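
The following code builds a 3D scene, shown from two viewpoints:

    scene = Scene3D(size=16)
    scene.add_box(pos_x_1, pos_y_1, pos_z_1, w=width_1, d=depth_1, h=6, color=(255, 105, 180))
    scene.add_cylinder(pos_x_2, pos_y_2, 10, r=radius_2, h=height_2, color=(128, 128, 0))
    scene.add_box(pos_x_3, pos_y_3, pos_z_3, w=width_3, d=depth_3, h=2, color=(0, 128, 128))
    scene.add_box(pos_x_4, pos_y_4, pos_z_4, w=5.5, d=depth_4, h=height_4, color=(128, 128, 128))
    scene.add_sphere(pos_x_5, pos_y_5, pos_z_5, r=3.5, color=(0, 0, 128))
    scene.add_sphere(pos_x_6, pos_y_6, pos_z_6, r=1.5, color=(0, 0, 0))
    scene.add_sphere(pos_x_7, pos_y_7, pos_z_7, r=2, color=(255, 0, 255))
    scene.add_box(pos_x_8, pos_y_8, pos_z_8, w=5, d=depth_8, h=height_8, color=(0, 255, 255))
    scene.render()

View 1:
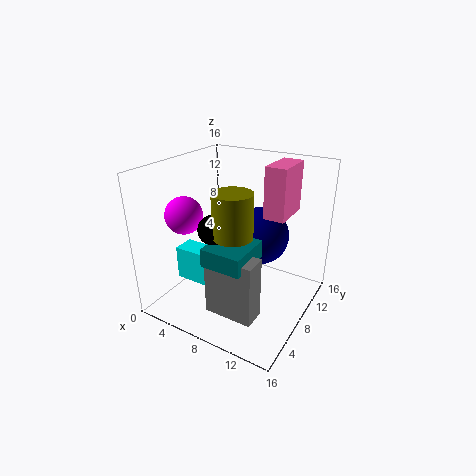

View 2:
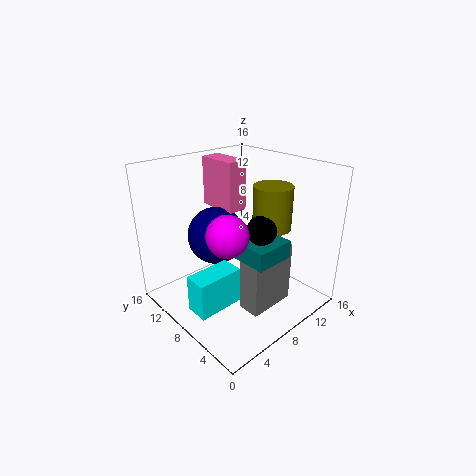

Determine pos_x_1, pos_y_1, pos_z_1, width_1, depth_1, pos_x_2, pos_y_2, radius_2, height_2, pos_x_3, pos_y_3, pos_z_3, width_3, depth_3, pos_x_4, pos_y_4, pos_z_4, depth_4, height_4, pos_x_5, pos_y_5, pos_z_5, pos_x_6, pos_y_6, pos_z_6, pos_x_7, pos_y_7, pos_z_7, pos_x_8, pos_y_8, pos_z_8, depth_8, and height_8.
pos_x_1 = 9.5, pos_y_1 = 11, pos_z_1 = 9.5, width_1 = 2.5, depth_1 = 5, pos_x_2 = 9.5, pos_y_2 = 4.5, radius_2 = 2, height_2 = 4.5, pos_x_3 = 6.5, pos_y_3 = 3, pos_z_3 = 6.5, width_3 = 4.5, depth_3 = 5, pos_x_4 = 6.5, pos_y_4 = 3.5, pos_z_4 = 0.5, depth_4 = 2.5, height_4 = 7, pos_x_5 = 8.5, pos_y_5 = 12.5, pos_z_5 = 6.5, pos_x_6 = 7.5, pos_y_6 = 4, pos_z_6 = 10.5, pos_x_7 = 3.5, pos_y_7 = 4.5, pos_z_7 = 11, pos_x_8 = 1, pos_y_8 = 5.5, pos_z_8 = 2, depth_8 = 2.5, height_8 = 4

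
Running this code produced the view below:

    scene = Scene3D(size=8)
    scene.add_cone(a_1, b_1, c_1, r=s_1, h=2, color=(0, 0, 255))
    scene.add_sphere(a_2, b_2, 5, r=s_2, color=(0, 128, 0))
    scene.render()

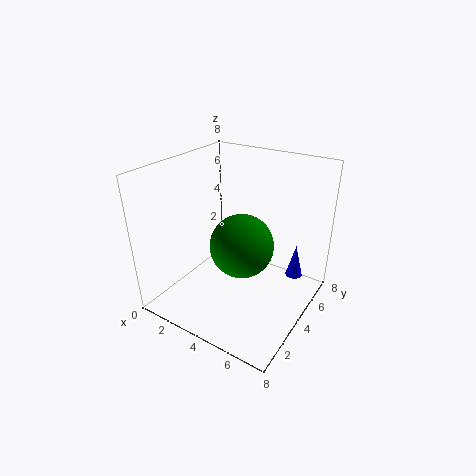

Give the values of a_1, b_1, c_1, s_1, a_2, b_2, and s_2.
a_1 = 6.5; b_1 = 6.5; c_1 = 1; s_1 = 0.5; a_2 = 5.5; b_2 = 2; s_2 = 1.5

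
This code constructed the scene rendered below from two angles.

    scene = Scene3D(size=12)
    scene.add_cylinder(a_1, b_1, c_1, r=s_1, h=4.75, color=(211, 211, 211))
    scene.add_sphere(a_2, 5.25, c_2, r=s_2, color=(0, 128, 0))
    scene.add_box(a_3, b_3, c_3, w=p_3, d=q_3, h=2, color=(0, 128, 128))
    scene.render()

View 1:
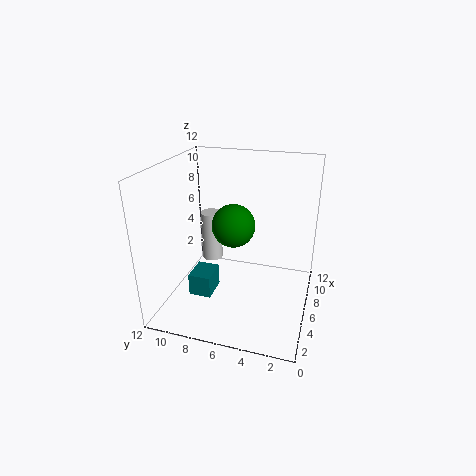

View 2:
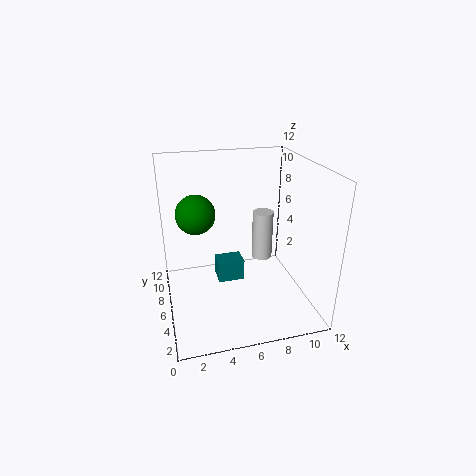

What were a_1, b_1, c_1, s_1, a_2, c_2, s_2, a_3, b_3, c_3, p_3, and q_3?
a_1 = 9.5; b_1 = 9.75; c_1 = 1.75; s_1 = 1; a_2 = 2.5; c_2 = 8.75; s_2 = 1.5; a_3 = 4.75; b_3 = 8.25; c_3 = 0.25; p_3 = 2.5; q_3 = 2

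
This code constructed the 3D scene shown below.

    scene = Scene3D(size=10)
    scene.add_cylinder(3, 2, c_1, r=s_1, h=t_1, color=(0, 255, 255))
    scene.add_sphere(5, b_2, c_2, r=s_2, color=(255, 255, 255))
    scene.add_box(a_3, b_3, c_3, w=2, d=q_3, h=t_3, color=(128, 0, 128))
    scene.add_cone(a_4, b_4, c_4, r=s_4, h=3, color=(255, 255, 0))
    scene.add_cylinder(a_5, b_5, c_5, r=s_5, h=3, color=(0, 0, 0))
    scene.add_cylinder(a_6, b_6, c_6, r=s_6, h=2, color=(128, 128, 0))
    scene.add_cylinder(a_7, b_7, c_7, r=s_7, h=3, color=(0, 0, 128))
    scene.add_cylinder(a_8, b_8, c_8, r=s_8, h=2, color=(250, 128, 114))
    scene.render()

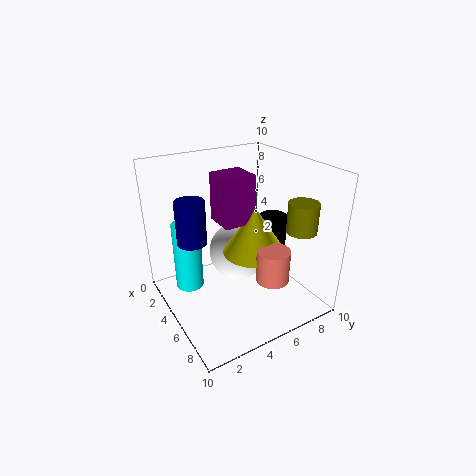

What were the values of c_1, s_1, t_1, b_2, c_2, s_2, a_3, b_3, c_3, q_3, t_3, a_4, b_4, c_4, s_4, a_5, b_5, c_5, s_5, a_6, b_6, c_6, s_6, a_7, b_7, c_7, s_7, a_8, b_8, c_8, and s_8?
c_1 = 1, s_1 = 1, t_1 = 5, b_2 = 5, c_2 = 4, s_2 = 2, a_3 = 5, b_3 = 3, c_3 = 7, q_3 = 2, t_3 = 3, a_4 = 7, b_4 = 5, c_4 = 5, s_4 = 2, a_5 = 5, b_5 = 8, c_5 = 3, s_5 = 1, a_6 = 8, b_6 = 8, c_6 = 6, s_6 = 1, a_7 = 4, b_7 = 2, c_7 = 5, s_7 = 1, a_8 = 9, b_8 = 5, c_8 = 4, s_8 = 1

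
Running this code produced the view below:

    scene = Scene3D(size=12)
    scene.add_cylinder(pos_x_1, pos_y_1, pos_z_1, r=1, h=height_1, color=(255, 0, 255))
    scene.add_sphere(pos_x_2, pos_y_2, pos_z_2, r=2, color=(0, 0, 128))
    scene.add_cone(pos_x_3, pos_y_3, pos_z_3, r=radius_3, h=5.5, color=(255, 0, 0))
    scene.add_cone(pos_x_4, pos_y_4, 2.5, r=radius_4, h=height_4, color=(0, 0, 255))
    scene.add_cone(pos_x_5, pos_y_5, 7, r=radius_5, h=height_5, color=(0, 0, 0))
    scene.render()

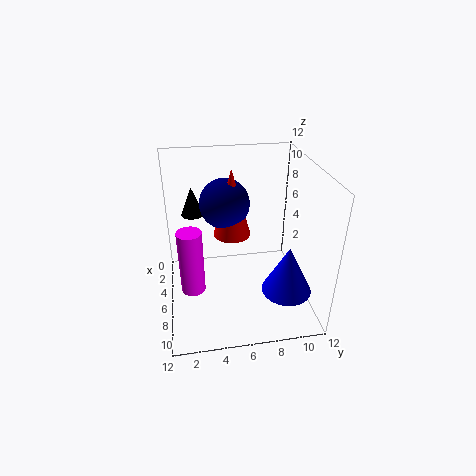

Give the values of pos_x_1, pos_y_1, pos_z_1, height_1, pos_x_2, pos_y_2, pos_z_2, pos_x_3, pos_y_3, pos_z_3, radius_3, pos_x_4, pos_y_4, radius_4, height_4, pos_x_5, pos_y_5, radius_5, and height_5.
pos_x_1 = 7; pos_y_1 = 2; pos_z_1 = 2; height_1 = 5.5; pos_x_2 = 5.5; pos_y_2 = 5; pos_z_2 = 9; pos_x_3 = 6; pos_y_3 = 5.5; pos_z_3 = 6.5; radius_3 = 1.5; pos_x_4 = 9; pos_y_4 = 9.5; radius_4 = 2; height_4 = 4; pos_x_5 = 3; pos_y_5 = 2.5; radius_5 = 1; height_5 = 2.5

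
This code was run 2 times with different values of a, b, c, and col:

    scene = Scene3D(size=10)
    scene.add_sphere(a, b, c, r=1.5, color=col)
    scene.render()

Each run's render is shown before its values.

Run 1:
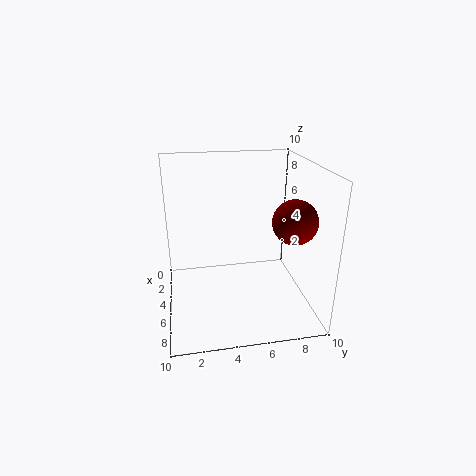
a = 6.5
b = 8.5
c = 6.5
col = 'maroon'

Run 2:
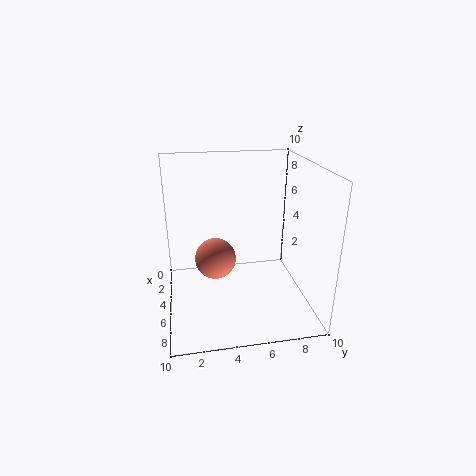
a = 4
b = 3.5
c = 3
col = 'salmon'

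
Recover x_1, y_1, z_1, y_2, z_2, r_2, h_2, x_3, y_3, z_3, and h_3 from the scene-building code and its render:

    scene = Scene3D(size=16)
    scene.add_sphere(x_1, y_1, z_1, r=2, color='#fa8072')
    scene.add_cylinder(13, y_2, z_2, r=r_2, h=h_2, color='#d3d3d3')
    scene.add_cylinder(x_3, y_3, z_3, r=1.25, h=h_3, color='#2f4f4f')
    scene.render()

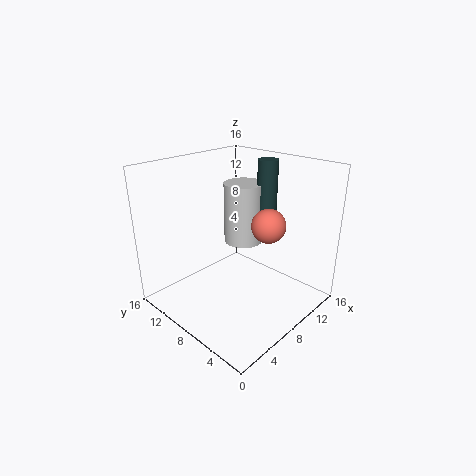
x_1 = 11.5
y_1 = 6.5
z_1 = 8.75
y_2 = 11.75
z_2 = 4.75
r_2 = 2.5
h_2 = 7.75
x_3 = 14.5
y_3 = 9.25
z_3 = 8.75
h_3 = 6.75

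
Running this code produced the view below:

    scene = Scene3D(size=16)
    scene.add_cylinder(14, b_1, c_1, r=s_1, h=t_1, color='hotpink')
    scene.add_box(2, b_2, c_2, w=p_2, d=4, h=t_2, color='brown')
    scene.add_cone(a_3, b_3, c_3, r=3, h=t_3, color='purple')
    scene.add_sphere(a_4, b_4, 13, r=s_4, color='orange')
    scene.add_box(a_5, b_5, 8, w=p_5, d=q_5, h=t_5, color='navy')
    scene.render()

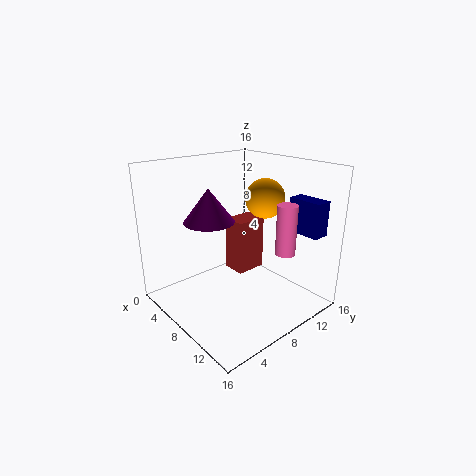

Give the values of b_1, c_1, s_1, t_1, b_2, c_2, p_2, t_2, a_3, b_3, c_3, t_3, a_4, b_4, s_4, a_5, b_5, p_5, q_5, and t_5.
b_1 = 9; c_1 = 8; s_1 = 1; t_1 = 5; b_2 = 11; c_2 = 1; p_2 = 3; t_2 = 7; a_3 = 4; b_3 = 7; c_3 = 9; t_3 = 4; a_4 = 11; b_4 = 9; s_4 = 2; a_5 = 10; b_5 = 14; p_5 = 4; q_5 = 2; t_5 = 4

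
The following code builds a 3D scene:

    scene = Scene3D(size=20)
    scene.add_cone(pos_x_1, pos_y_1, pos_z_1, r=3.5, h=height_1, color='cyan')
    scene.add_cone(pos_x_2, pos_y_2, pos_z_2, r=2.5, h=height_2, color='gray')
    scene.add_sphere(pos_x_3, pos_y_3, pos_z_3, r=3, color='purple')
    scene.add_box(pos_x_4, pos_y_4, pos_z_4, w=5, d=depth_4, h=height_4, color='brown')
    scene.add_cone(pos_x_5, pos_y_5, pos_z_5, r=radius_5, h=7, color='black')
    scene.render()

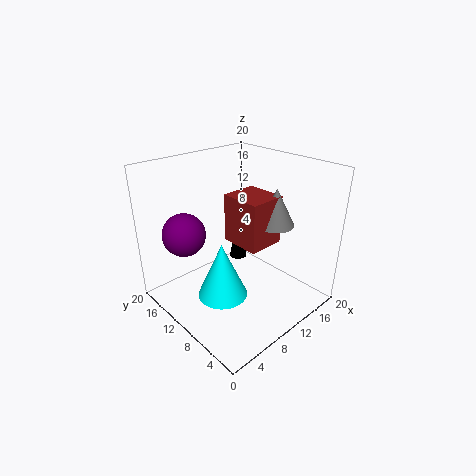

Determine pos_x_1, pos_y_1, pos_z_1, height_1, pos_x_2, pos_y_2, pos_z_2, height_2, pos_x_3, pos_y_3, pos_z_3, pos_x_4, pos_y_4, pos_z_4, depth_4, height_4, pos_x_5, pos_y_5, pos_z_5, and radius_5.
pos_x_1 = 7
pos_y_1 = 10
pos_z_1 = 2
height_1 = 8
pos_x_2 = 13
pos_y_2 = 6
pos_z_2 = 12.5
height_2 = 5
pos_x_3 = 4.5
pos_y_3 = 15
pos_z_3 = 10.5
pos_x_4 = 8.5
pos_y_4 = 5.5
pos_z_4 = 10
depth_4 = 5.5
height_4 = 6.5
pos_x_5 = 17
pos_y_5 = 17.5
pos_z_5 = 1
radius_5 = 1.5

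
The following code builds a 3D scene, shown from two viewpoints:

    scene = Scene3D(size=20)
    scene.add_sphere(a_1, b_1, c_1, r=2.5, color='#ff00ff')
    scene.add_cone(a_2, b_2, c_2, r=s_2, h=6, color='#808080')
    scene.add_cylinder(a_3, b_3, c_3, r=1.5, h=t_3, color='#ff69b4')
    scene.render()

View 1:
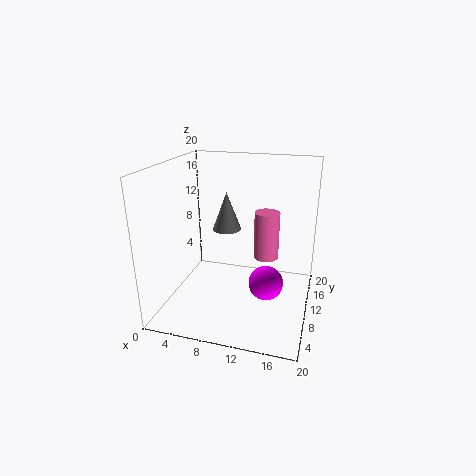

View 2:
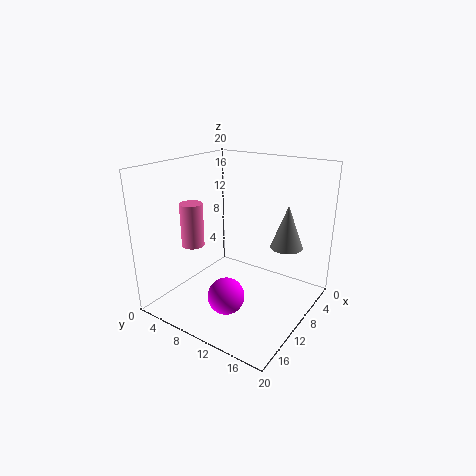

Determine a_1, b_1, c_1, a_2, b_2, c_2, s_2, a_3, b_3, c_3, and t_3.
a_1 = 14
b_1 = 10.75
c_1 = 3
a_2 = 6.5
b_2 = 15.75
c_2 = 8.75
s_2 = 2.25
a_3 = 14.75
b_3 = 6
c_3 = 9.75
t_3 = 5.75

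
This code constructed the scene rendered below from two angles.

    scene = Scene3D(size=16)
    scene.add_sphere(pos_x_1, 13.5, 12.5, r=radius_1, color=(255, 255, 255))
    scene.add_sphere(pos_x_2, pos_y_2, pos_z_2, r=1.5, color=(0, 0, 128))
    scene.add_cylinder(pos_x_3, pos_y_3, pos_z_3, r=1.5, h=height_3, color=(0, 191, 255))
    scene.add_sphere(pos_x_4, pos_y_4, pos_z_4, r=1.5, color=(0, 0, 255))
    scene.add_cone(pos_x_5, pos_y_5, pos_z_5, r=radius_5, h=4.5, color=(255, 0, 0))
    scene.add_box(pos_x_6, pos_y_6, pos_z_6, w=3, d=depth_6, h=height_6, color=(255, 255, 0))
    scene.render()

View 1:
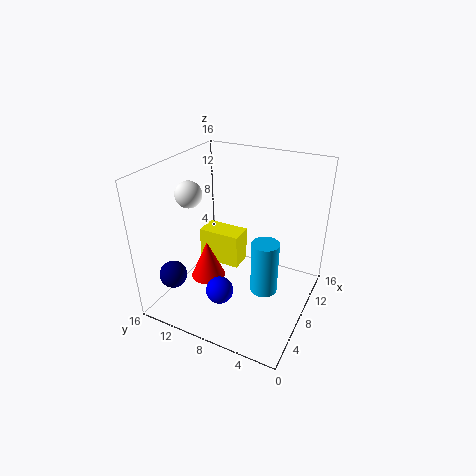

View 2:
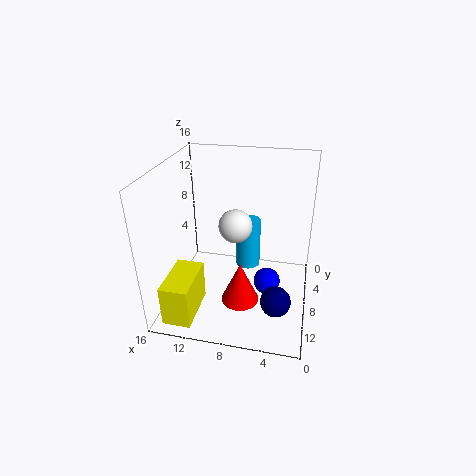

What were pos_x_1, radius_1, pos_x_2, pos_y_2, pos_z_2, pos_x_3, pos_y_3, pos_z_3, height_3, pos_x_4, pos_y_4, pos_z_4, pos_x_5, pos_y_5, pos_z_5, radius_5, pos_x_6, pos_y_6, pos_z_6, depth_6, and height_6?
pos_x_1 = 7
radius_1 = 1.5
pos_x_2 = 3
pos_y_2 = 13.5
pos_z_2 = 4.5
pos_x_3 = 7.5
pos_y_3 = 4.5
pos_z_3 = 2.5
height_3 = 6
pos_x_4 = 4.5
pos_y_4 = 8.5
pos_z_4 = 3
pos_x_5 = 7
pos_y_5 = 11.5
pos_z_5 = 2.5
radius_5 = 2
pos_x_6 = 11.5
pos_y_6 = 10
pos_z_6 = 1
depth_6 = 5.5
height_6 = 4.5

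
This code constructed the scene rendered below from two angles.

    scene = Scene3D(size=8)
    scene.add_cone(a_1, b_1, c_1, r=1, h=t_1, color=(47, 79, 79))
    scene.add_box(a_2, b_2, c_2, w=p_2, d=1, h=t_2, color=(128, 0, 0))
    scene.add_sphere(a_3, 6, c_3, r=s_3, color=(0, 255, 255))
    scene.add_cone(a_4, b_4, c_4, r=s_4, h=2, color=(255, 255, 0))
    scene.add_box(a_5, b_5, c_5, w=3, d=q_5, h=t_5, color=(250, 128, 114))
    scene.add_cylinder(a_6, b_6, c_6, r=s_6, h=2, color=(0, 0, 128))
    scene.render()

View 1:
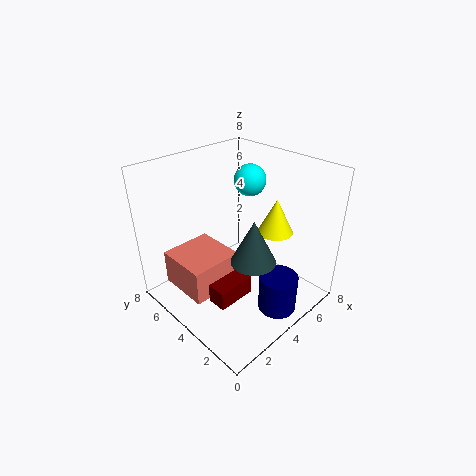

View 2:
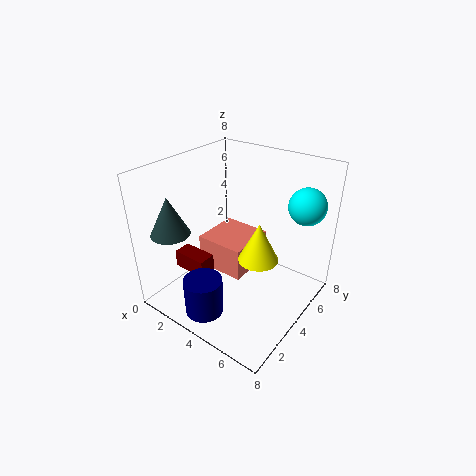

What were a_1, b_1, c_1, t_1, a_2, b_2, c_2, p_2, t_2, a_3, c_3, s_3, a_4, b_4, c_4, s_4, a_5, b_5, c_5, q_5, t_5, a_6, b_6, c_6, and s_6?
a_1 = 2, b_1 = 1, c_1 = 5, t_1 = 2, a_2 = 1, b_2 = 2, c_2 = 2, p_2 = 2, t_2 = 1, a_3 = 7, c_3 = 6, s_3 = 1, a_4 = 6, b_4 = 3, c_4 = 4, s_4 = 1, a_5 = 1, b_5 = 4, c_5 = 1, q_5 = 3, t_5 = 2, a_6 = 4, b_6 = 1, c_6 = 1, s_6 = 1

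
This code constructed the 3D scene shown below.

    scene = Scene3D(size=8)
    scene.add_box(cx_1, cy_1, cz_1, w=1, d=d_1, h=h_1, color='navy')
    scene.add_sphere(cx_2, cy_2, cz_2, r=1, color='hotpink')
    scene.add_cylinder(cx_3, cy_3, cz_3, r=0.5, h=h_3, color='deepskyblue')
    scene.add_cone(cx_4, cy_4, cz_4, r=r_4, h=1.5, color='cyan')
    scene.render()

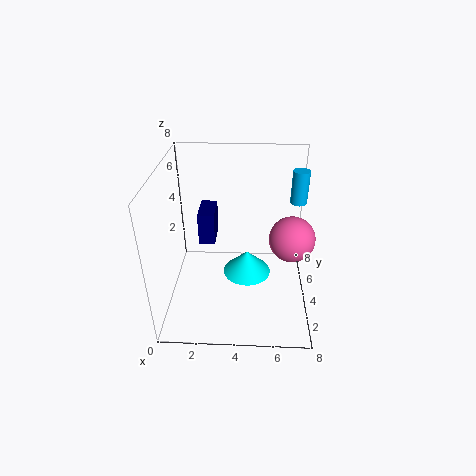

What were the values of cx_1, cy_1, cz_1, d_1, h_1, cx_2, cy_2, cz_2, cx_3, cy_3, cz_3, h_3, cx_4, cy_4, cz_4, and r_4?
cx_1 = 1.5; cy_1 = 5.5; cz_1 = 2.5; d_1 = 2; h_1 = 2; cx_2 = 6.5; cy_2 = 1; cz_2 = 6; cx_3 = 7.5; cy_3 = 6.5; cz_3 = 5; h_3 = 2; cx_4 = 4.5; cy_4 = 5.5; cz_4 = 0.5; r_4 = 1.5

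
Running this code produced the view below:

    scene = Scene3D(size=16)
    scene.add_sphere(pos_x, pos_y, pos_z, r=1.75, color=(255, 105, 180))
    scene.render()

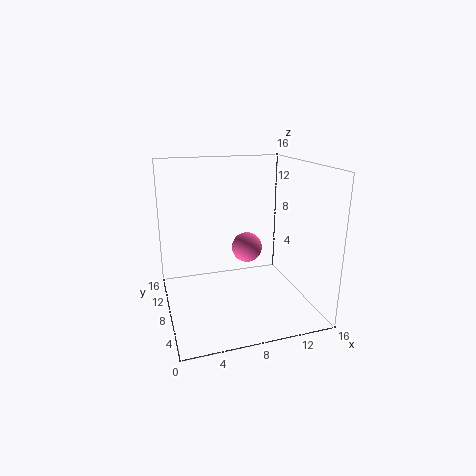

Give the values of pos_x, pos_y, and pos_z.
pos_x = 9.5
pos_y = 9.25
pos_z = 6.25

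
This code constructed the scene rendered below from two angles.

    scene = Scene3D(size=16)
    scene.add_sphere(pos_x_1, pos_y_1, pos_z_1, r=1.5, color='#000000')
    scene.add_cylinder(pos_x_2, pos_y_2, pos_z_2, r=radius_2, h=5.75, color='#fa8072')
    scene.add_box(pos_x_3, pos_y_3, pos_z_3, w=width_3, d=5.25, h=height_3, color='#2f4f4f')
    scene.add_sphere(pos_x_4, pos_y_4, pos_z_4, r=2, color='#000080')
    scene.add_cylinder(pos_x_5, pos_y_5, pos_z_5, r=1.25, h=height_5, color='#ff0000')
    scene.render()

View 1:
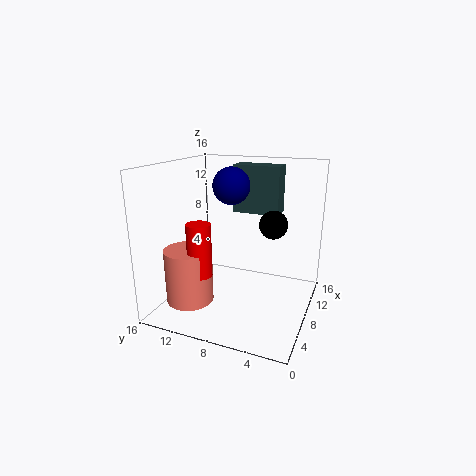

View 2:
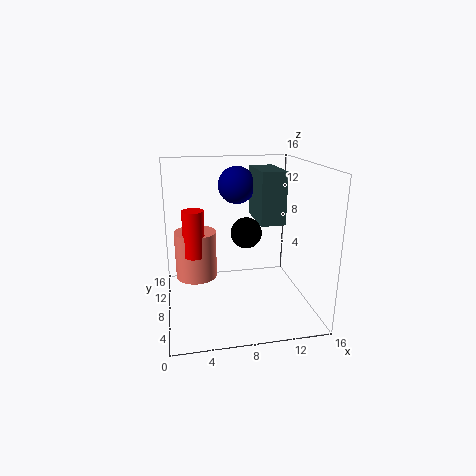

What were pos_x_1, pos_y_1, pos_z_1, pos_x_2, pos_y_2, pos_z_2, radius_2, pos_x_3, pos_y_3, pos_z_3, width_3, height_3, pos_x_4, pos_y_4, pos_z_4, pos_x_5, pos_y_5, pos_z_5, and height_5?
pos_x_1 = 8, pos_y_1 = 4, pos_z_1 = 10, pos_x_2 = 3.5, pos_y_2 = 11.75, pos_z_2 = 2, radius_2 = 2.5, pos_x_3 = 9.5, pos_y_3 = 4, pos_z_3 = 10.5, width_3 = 2.5, height_3 = 5.25, pos_x_4 = 8, pos_y_4 = 8.75, pos_z_4 = 13.75, pos_x_5 = 3.25, pos_y_5 = 10.25, pos_z_5 = 5.25, height_5 = 5.5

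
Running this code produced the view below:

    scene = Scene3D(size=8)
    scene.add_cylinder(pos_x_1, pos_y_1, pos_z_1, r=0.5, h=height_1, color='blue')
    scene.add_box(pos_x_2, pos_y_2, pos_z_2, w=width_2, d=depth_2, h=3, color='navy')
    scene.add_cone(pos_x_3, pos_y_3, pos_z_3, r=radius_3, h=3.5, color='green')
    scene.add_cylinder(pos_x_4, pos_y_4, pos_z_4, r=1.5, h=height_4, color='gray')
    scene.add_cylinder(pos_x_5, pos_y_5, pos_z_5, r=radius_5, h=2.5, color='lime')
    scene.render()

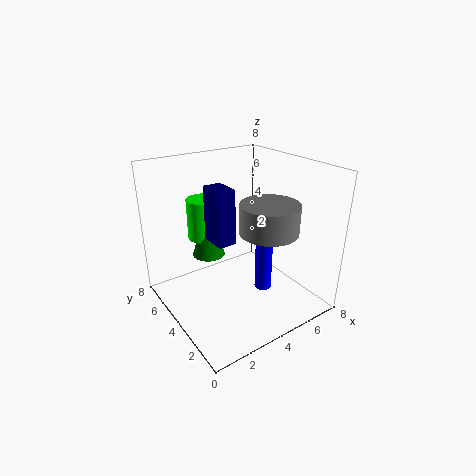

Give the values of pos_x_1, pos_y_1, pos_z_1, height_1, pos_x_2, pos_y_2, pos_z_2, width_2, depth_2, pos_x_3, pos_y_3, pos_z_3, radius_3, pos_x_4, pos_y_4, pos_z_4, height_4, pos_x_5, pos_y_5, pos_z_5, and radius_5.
pos_x_1 = 5.5, pos_y_1 = 3.5, pos_z_1 = 0.5, height_1 = 3.5, pos_x_2 = 2.5, pos_y_2 = 3.5, pos_z_2 = 4, width_2 = 1, depth_2 = 1.5, pos_x_3 = 3.5, pos_y_3 = 6.5, pos_z_3 = 2, radius_3 = 1, pos_x_4 = 4.5, pos_y_4 = 2, pos_z_4 = 5, height_4 = 1.5, pos_x_5 = 3.5, pos_y_5 = 7, pos_z_5 = 3, radius_5 = 1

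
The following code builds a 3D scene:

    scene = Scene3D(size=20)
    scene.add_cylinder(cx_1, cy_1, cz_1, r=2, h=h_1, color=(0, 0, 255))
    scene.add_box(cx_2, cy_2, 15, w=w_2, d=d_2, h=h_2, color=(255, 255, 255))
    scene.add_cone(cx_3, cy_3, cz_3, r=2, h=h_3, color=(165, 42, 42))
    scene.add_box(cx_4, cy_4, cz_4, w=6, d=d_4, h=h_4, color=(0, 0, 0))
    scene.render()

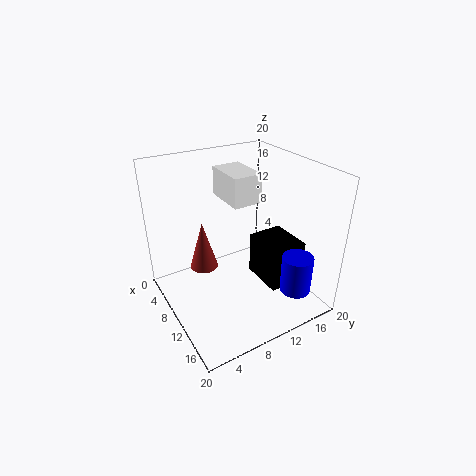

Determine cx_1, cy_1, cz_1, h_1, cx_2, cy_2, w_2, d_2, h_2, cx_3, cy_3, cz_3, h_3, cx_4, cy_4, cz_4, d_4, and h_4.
cx_1 = 18, cy_1 = 14, cz_1 = 5, h_1 = 5, cx_2 = 5, cy_2 = 9, w_2 = 6, d_2 = 4, h_2 = 4, cx_3 = 7, cy_3 = 6, cz_3 = 5, h_3 = 7, cx_4 = 10, cy_4 = 12, cz_4 = 4, d_4 = 5, h_4 = 6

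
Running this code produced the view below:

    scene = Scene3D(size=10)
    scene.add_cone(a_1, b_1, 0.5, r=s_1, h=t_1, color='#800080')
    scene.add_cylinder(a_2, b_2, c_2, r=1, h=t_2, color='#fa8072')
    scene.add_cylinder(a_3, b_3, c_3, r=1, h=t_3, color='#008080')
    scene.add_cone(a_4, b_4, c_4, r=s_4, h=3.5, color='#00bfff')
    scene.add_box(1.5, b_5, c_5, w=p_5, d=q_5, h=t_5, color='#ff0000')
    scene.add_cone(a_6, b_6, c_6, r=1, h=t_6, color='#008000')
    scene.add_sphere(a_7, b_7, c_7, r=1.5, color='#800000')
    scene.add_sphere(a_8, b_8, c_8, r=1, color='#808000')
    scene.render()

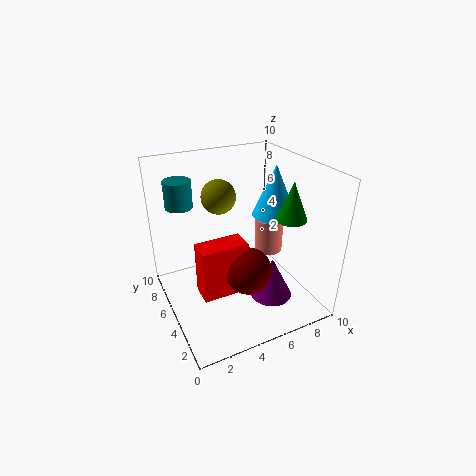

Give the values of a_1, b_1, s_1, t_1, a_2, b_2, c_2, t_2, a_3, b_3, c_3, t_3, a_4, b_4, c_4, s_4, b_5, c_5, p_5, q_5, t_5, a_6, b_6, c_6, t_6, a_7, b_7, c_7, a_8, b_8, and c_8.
a_1 = 7
b_1 = 3.5
s_1 = 1.5
t_1 = 3
a_2 = 7.5
b_2 = 5
c_2 = 3.5
t_2 = 2.5
a_3 = 2
b_3 = 8.5
c_3 = 6.5
t_3 = 2
a_4 = 7.5
b_4 = 4.5
c_4 = 6.5
s_4 = 1.5
b_5 = 2.5
c_5 = 2.5
p_5 = 3
q_5 = 1.5
t_5 = 3.5
a_6 = 7.5
b_6 = 2.5
c_6 = 7
t_6 = 2.5
a_7 = 4.5
b_7 = 2.5
c_7 = 4
a_8 = 3
b_8 = 3.5
c_8 = 9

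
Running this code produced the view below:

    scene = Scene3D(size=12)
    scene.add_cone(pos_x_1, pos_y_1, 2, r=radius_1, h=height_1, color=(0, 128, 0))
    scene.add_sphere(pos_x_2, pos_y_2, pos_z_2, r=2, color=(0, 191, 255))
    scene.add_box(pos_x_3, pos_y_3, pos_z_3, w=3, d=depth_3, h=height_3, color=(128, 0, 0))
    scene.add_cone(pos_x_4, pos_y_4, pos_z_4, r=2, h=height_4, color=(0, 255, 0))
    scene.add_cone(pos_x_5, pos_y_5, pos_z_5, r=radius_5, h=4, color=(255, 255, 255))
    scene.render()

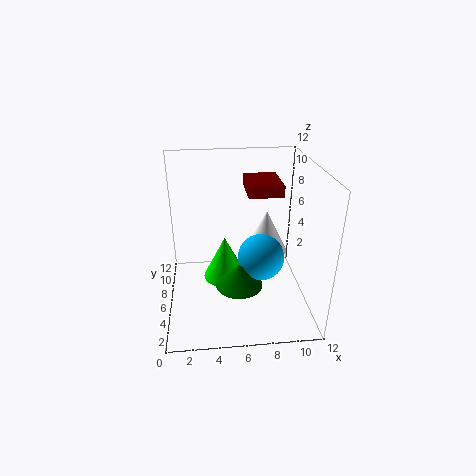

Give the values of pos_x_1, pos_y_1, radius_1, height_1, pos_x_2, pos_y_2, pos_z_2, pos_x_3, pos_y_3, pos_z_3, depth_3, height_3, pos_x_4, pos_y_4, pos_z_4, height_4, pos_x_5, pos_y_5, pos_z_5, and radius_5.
pos_x_1 = 6
pos_y_1 = 5
radius_1 = 2
height_1 = 2
pos_x_2 = 8
pos_y_2 = 6
pos_z_2 = 4
pos_x_3 = 7
pos_y_3 = 7
pos_z_3 = 9
depth_3 = 4
height_3 = 1
pos_x_4 = 5
pos_y_4 = 8
pos_z_4 = 1
height_4 = 4
pos_x_5 = 9
pos_y_5 = 9
pos_z_5 = 3
radius_5 = 2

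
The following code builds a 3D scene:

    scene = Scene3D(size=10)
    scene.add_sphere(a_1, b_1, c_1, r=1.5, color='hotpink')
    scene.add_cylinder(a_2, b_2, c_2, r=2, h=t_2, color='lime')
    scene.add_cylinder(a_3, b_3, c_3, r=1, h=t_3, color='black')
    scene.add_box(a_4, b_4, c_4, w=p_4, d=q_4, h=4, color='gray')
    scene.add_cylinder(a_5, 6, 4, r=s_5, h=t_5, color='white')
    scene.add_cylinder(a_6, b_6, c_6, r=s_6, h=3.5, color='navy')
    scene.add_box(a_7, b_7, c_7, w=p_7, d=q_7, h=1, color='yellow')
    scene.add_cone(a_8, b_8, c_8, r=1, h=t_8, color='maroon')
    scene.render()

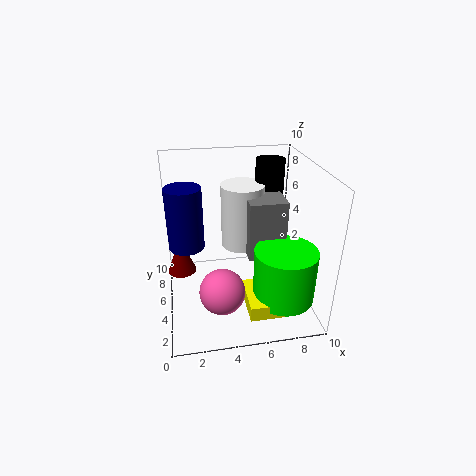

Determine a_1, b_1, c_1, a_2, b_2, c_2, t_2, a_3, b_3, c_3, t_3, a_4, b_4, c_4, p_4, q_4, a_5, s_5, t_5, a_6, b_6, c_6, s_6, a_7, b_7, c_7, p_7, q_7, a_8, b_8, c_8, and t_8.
a_1 = 3.5
b_1 = 2.5
c_1 = 2.5
a_2 = 7.5
b_2 = 2
c_2 = 2
t_2 = 3.5
a_3 = 7.5
b_3 = 6.5
c_3 = 7.5
t_3 = 2.5
a_4 = 5.5
b_4 = 3.5
c_4 = 4
p_4 = 2.5
q_4 = 2.5
a_5 = 5.5
s_5 = 1.5
t_5 = 4.5
a_6 = 1.5
b_6 = 2
c_6 = 6.5
s_6 = 1
a_7 = 5
b_7 = 0.5
c_7 = 1.5
p_7 = 2.5
q_7 = 3
a_8 = 1
b_8 = 5.5
c_8 = 2.5
t_8 = 2.5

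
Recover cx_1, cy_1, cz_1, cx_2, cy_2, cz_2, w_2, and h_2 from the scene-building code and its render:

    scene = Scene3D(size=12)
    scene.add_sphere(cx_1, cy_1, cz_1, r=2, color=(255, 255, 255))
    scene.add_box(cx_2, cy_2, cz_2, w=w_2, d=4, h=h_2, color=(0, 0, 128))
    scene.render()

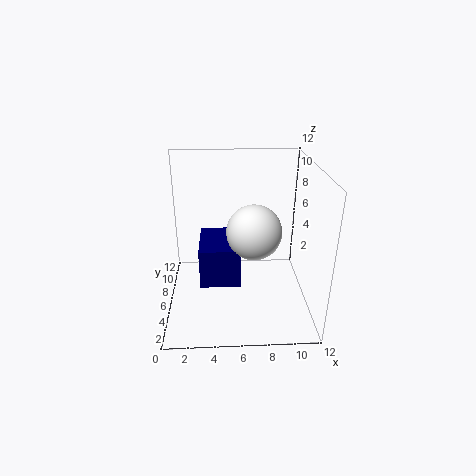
cx_1 = 7
cy_1 = 3
cz_1 = 8
cx_2 = 3
cy_2 = 2
cz_2 = 4
w_2 = 3
h_2 = 3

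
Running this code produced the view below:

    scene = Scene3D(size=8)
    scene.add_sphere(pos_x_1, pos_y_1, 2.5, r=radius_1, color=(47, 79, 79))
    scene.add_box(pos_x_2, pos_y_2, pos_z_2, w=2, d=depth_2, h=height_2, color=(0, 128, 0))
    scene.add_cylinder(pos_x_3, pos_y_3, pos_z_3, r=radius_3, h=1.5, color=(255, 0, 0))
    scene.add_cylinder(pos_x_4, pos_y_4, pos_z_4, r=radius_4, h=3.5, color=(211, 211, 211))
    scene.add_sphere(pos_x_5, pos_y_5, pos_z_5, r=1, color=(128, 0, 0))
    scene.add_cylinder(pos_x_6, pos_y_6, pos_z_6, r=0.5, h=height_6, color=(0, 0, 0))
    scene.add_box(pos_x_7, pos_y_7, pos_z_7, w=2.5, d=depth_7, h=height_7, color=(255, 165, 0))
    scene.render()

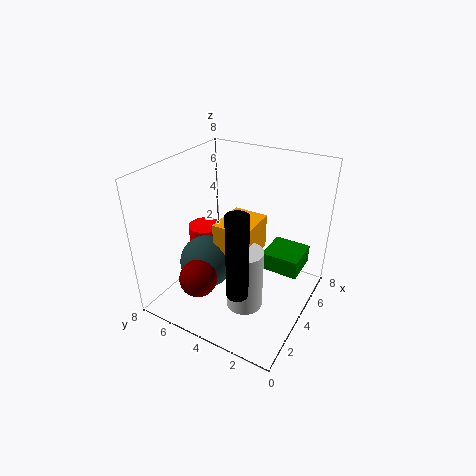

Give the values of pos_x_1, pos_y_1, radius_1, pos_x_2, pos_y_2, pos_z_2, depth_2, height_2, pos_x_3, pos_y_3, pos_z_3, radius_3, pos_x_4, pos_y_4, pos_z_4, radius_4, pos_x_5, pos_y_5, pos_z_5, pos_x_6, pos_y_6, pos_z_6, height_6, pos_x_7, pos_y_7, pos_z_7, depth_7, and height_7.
pos_x_1 = 3; pos_y_1 = 5.5; radius_1 = 1.5; pos_x_2 = 4; pos_y_2 = 0.5; pos_z_2 = 2.5; depth_2 = 2; height_2 = 1; pos_x_3 = 5; pos_y_3 = 7; pos_z_3 = 2; radius_3 = 1; pos_x_4 = 3; pos_y_4 = 3; pos_z_4 = 0.5; radius_4 = 1; pos_x_5 = 1.5; pos_y_5 = 5; pos_z_5 = 2.5; pos_x_6 = 0.5; pos_y_6 = 2; pos_z_6 = 3.5; height_6 = 4; pos_x_7 = 3; pos_y_7 = 3; pos_z_7 = 3; depth_7 = 2; height_7 = 2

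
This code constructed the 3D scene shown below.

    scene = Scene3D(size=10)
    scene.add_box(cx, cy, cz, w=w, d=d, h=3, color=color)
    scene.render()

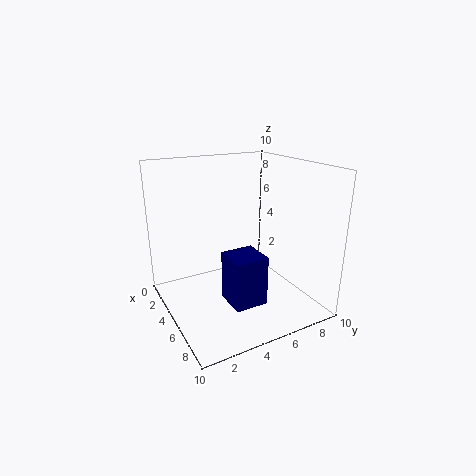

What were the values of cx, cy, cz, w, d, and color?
cx = 7.5; cy = 2.5; cz = 2.5; w = 2; d = 2; color = 'navy'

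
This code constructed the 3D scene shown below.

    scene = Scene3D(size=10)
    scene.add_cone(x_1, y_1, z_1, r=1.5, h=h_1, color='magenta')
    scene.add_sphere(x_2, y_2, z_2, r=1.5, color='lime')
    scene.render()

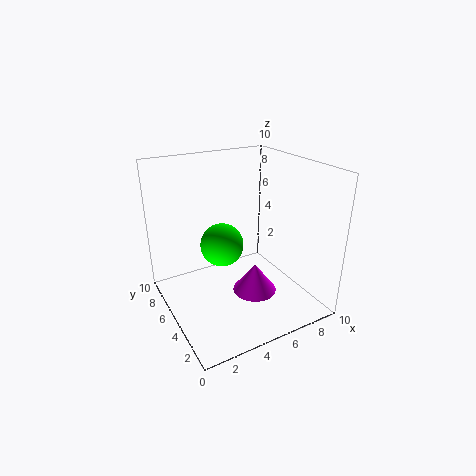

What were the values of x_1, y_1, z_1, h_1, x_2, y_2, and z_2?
x_1 = 5.5
y_1 = 3.5
z_1 = 1.5
h_1 = 2
x_2 = 4
y_2 = 5.5
z_2 = 4.5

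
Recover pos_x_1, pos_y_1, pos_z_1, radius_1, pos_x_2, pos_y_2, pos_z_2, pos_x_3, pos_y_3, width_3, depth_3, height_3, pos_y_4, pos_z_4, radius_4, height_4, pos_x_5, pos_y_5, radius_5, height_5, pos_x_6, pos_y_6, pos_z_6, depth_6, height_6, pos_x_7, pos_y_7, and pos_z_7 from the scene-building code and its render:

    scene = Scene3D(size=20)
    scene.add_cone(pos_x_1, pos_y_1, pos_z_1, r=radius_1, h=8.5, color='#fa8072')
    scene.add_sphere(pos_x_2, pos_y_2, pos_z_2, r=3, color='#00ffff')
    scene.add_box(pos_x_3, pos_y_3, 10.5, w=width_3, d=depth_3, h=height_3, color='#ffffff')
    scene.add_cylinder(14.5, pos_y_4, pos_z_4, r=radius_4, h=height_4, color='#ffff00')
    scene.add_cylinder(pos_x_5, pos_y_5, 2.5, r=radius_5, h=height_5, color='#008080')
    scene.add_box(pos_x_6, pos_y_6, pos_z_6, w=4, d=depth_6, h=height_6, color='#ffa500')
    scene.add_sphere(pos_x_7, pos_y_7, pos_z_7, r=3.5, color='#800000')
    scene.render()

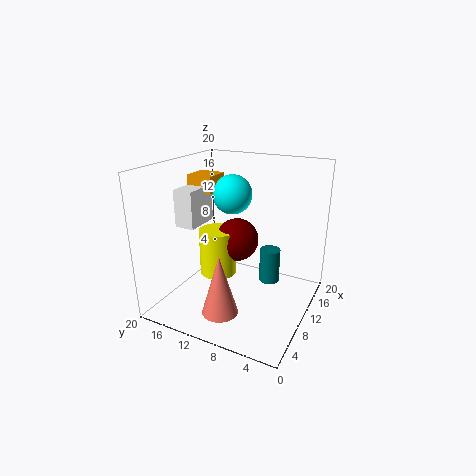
pos_x_1 = 5.5
pos_y_1 = 10.5
pos_z_1 = 0.5
radius_1 = 2.5
pos_x_2 = 15
pos_y_2 = 13.5
pos_z_2 = 14.5
pos_x_3 = 8.5
pos_y_3 = 16.5
width_3 = 5.5
depth_3 = 3
height_3 = 5.5
pos_y_4 = 16
pos_z_4 = 1
radius_4 = 3
height_4 = 7.5
pos_x_5 = 13.5
pos_y_5 = 6.5
radius_5 = 1.5
height_5 = 5
pos_x_6 = 12
pos_y_6 = 15.5
pos_z_6 = 15
depth_6 = 4
height_6 = 2.5
pos_x_7 = 16.5
pos_y_7 = 13.5
pos_z_7 = 6.5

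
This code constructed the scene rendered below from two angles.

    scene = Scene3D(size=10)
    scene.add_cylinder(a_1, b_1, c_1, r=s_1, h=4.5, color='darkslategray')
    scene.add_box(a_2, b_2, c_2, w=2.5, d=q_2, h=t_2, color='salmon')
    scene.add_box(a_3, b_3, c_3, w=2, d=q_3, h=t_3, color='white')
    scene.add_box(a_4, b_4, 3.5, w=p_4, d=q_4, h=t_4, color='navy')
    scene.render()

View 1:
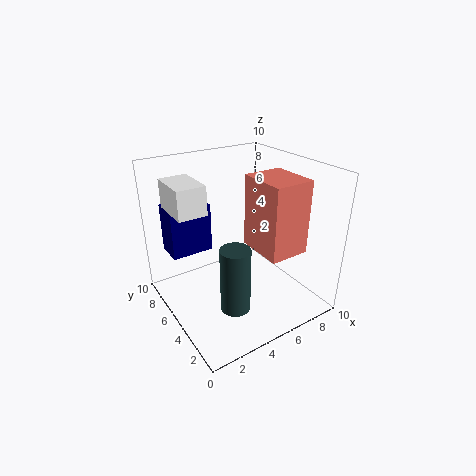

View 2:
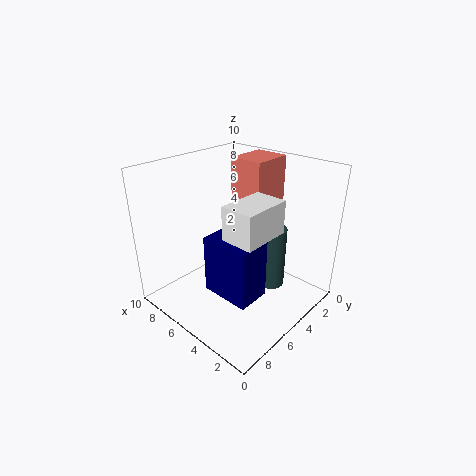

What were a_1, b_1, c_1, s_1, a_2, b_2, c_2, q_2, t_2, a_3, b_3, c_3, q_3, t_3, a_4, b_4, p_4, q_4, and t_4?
a_1 = 3.5, b_1 = 3, c_1 = 1, s_1 = 1, a_2 = 4.5, b_2 = 0.5, c_2 = 5.5, q_2 = 3, t_2 = 4.5, a_3 = 1, b_3 = 5.5, c_3 = 7, q_3 = 3, t_3 = 2, a_4 = 1, b_4 = 7, p_4 = 3, q_4 = 2, t_4 = 3.5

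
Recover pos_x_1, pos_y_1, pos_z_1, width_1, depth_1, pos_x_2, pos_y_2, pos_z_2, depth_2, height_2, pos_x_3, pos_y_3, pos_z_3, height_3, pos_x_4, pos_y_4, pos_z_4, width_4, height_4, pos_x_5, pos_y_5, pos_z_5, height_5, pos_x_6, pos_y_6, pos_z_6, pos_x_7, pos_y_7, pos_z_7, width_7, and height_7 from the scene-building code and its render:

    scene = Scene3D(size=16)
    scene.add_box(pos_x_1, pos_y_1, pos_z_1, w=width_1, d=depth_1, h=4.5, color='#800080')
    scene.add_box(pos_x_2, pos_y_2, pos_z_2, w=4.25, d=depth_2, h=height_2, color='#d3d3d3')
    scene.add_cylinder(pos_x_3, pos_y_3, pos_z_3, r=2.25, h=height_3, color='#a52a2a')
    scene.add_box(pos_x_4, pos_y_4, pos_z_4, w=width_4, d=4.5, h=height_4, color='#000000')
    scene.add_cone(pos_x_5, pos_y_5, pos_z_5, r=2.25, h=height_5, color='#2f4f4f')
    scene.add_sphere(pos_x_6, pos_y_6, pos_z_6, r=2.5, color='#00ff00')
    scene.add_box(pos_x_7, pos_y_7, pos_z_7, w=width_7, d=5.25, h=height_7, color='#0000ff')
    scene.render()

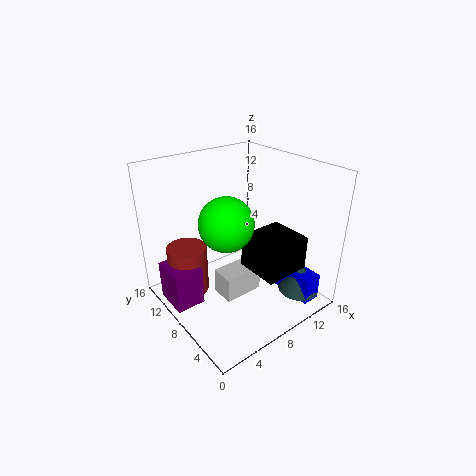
pos_x_1 = 0.25, pos_y_1 = 8.5, pos_z_1 = 1, width_1 = 3.25, depth_1 = 4, pos_x_2 = 4.25, pos_y_2 = 4.75, pos_z_2 = 3, depth_2 = 2.5, height_2 = 2.75, pos_x_3 = 3.25, pos_y_3 = 11.25, pos_z_3 = 1.5, height_3 = 5.5, pos_x_4 = 6.5, pos_y_4 = 1, pos_z_4 = 6.5, width_4 = 4.75, height_4 = 3.5, pos_x_5 = 12.5, pos_y_5 = 2.5, pos_z_5 = 2.25, height_5 = 3.5, pos_x_6 = 3.75, pos_y_6 = 4.25, pos_z_6 = 12.5, pos_x_7 = 11.5, pos_y_7 = 0.5, pos_z_7 = 1.75, width_7 = 2, height_7 = 3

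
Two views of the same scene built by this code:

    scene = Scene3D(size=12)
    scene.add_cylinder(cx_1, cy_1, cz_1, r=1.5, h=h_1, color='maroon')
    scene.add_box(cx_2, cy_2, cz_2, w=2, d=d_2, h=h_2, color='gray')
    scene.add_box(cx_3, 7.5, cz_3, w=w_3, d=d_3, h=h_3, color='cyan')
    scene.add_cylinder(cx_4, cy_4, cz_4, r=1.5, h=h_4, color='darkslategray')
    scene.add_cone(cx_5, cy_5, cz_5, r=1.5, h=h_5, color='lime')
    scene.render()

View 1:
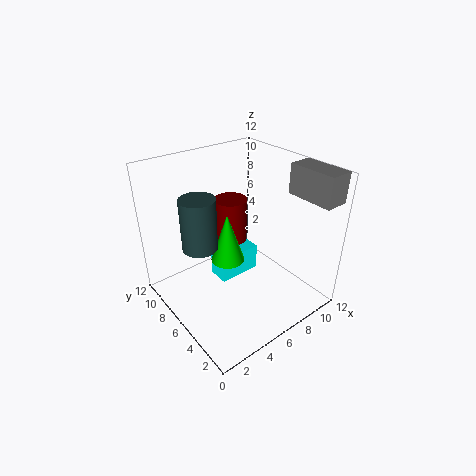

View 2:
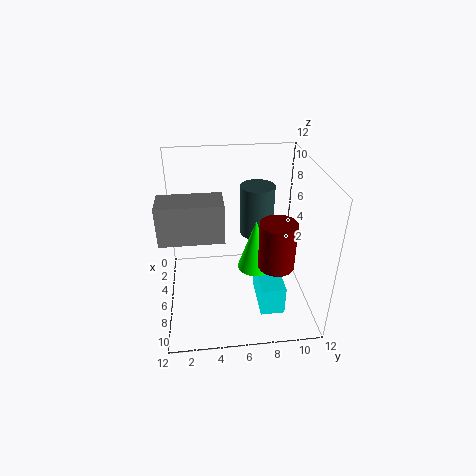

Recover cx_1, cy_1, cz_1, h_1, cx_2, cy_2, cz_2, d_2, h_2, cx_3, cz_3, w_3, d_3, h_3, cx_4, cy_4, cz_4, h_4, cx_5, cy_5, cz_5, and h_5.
cx_1 = 7.5
cy_1 = 9
cz_1 = 4
h_1 = 4
cx_2 = 10
cy_2 = 0.5
cz_2 = 9.5
d_2 = 4
h_2 = 2.5
cx_3 = 5.5
cz_3 = 0.5
w_3 = 4
d_3 = 2
h_3 = 2.5
cx_4 = 3.5
cy_4 = 8
cz_4 = 5
h_4 = 4.5
cx_5 = 6
cy_5 = 7.5
cz_5 = 3
h_5 = 4.5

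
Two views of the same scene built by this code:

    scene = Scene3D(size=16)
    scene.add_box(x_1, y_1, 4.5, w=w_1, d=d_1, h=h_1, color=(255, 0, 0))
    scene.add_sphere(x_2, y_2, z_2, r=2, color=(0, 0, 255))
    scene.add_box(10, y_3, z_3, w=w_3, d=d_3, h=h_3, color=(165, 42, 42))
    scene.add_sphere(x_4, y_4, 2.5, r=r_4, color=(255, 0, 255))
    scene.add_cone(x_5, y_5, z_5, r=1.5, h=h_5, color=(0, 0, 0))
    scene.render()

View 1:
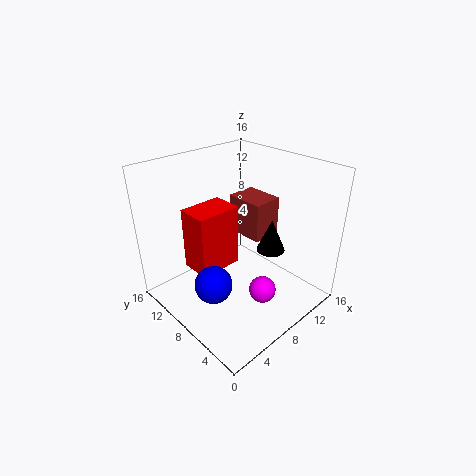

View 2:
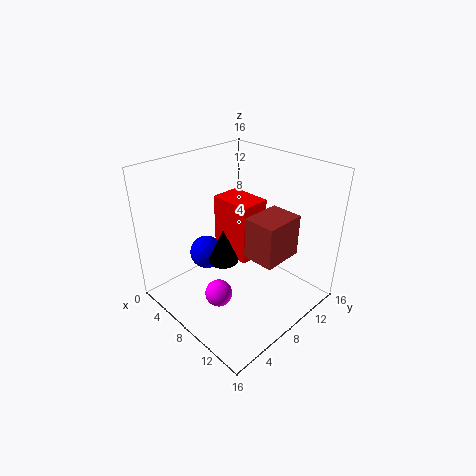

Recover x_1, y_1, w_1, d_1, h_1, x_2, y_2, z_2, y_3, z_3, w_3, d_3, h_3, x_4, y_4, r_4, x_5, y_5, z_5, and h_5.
x_1 = 3.5, y_1 = 8.5, w_1 = 5, d_1 = 3.5, h_1 = 7, x_2 = 3.5, y_2 = 7, z_2 = 4.5, y_3 = 7, z_3 = 7, w_3 = 3.5, d_3 = 4.5, h_3 = 4.5, x_4 = 8.5, y_4 = 4.5, r_4 = 1.5, x_5 = 9.5, y_5 = 4.5, z_5 = 7.5, h_5 = 3.5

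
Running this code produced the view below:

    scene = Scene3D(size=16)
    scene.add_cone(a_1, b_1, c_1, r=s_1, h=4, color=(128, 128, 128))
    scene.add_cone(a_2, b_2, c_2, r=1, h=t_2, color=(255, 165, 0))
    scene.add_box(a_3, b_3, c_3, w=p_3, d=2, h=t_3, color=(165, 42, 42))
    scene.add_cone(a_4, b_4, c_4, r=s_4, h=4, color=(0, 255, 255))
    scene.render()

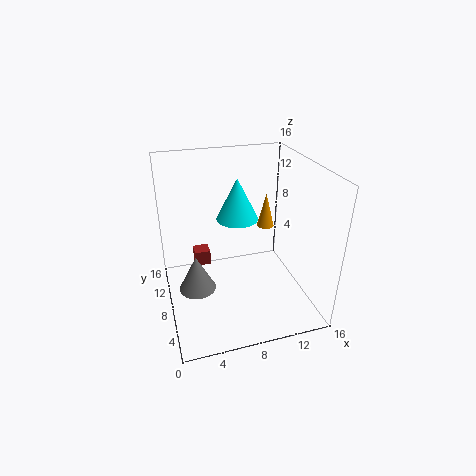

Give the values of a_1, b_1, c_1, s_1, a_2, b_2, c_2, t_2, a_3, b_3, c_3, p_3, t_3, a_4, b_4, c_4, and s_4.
a_1 = 3; b_1 = 7; c_1 = 3; s_1 = 2; a_2 = 12; b_2 = 10; c_2 = 8; t_2 = 4; a_3 = 4; b_3 = 14; c_3 = 1; p_3 = 2; t_3 = 2; a_4 = 7; b_4 = 5; c_4 = 12; s_4 = 2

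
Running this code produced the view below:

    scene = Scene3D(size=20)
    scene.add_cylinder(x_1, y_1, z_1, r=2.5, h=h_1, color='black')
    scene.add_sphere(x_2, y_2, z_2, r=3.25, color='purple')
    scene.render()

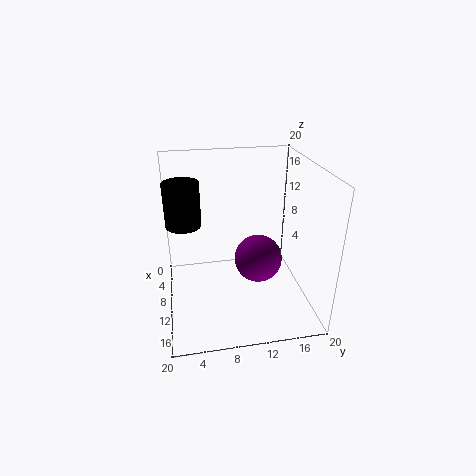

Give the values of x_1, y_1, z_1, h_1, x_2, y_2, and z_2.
x_1 = 7.25, y_1 = 2.75, z_1 = 11.25, h_1 = 6.25, x_2 = 11.75, y_2 = 12.5, z_2 = 7.5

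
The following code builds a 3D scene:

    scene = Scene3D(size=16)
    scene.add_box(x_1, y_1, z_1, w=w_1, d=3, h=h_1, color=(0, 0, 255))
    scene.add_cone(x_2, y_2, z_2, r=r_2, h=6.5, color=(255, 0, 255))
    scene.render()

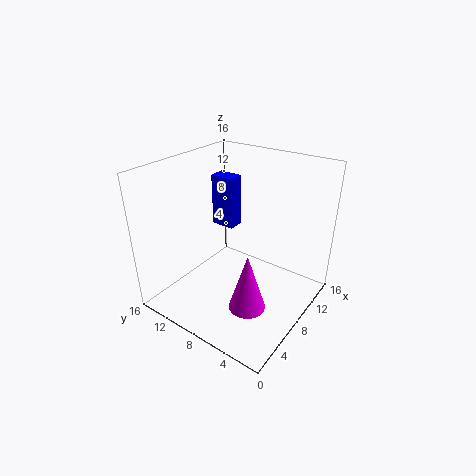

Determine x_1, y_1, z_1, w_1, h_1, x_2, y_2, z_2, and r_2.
x_1 = 11.5, y_1 = 11.5, z_1 = 6.5, w_1 = 2, h_1 = 6.5, x_2 = 5.5, y_2 = 5, z_2 = 1.5, r_2 = 2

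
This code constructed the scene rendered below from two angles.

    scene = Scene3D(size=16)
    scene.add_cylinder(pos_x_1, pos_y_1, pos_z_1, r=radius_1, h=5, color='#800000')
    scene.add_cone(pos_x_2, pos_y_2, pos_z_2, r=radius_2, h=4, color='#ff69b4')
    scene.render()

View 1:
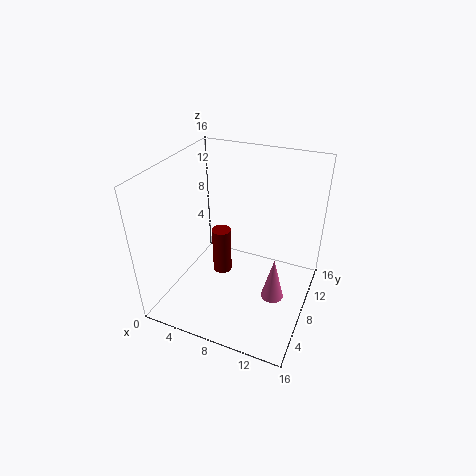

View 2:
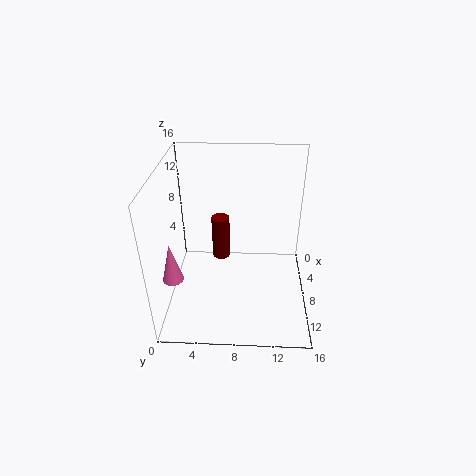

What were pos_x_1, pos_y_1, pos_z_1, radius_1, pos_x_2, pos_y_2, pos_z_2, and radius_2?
pos_x_1 = 7
pos_y_1 = 6
pos_z_1 = 5
radius_1 = 1
pos_x_2 = 14
pos_y_2 = 2
pos_z_2 = 7
radius_2 = 1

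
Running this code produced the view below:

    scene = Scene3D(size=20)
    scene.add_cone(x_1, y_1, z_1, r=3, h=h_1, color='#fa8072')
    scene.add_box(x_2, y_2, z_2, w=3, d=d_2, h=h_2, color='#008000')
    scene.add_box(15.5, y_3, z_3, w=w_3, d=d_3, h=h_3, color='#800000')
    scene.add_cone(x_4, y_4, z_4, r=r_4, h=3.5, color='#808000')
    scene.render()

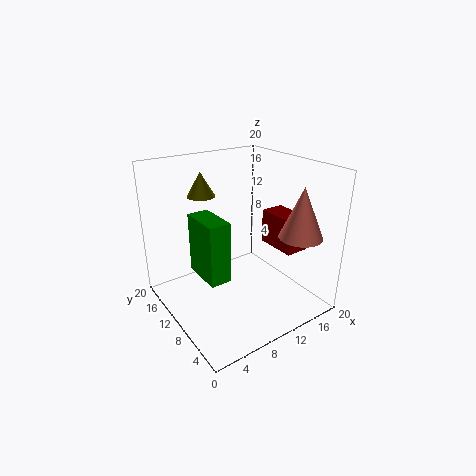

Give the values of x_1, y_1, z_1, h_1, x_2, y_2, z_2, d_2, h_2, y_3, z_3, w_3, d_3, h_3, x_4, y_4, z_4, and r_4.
x_1 = 16.5; y_1 = 4.5; z_1 = 10.5; h_1 = 7; x_2 = 4.5; y_2 = 8; z_2 = 5; d_2 = 6; h_2 = 8.5; y_3 = 5.5; z_3 = 7.5; w_3 = 3.5; d_3 = 6; h_3 = 5; x_4 = 7.5; y_4 = 15.5; z_4 = 15; r_4 = 2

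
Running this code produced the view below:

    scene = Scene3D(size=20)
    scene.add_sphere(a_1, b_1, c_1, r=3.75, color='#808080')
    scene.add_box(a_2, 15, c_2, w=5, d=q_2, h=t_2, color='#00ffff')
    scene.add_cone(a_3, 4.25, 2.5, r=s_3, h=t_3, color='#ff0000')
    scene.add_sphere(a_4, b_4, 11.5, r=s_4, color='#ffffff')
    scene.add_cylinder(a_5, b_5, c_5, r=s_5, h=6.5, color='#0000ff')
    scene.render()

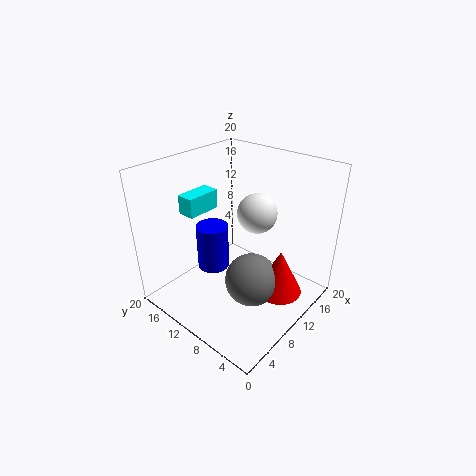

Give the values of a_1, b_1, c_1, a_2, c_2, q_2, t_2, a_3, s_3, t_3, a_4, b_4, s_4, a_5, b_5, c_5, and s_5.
a_1 = 9.75, b_1 = 7.25, c_1 = 4.25, a_2 = 6.25, c_2 = 12.75, q_2 = 2.5, t_2 = 2.75, a_3 = 12.25, s_3 = 3.25, t_3 = 6.5, a_4 = 15.25, b_4 = 10.75, s_4 = 3, a_5 = 8.25, b_5 = 13.25, c_5 = 5, s_5 = 2.25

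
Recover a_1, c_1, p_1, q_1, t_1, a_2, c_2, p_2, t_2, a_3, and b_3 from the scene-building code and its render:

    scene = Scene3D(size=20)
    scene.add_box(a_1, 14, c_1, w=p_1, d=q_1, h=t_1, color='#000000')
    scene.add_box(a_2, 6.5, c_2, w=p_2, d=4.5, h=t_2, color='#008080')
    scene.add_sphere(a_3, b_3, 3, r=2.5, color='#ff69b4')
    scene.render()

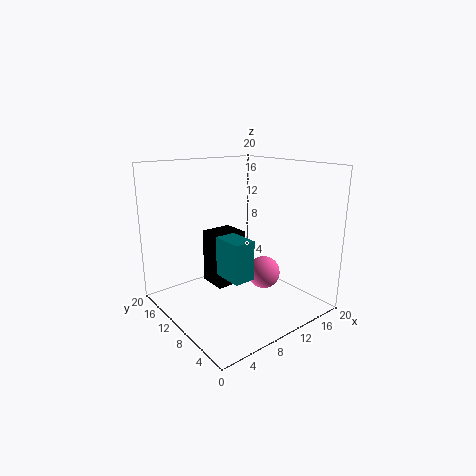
a_1 = 9.5
c_1 = 0.5
p_1 = 5
q_1 = 4.5
t_1 = 8.5
a_2 = 7
c_2 = 5
p_2 = 3
t_2 = 5.5
a_3 = 15.5
b_3 = 10.5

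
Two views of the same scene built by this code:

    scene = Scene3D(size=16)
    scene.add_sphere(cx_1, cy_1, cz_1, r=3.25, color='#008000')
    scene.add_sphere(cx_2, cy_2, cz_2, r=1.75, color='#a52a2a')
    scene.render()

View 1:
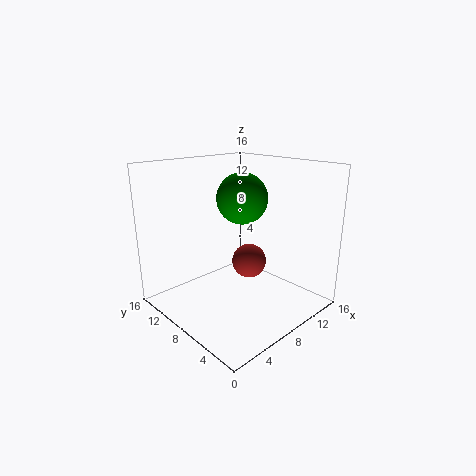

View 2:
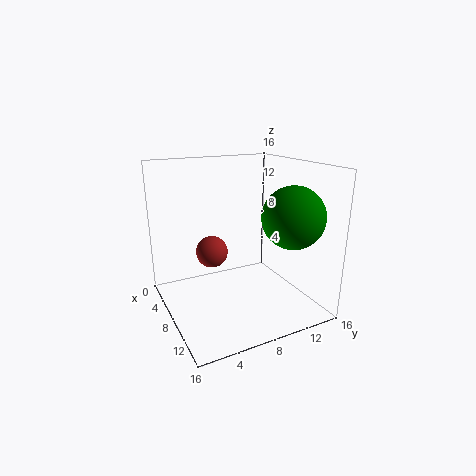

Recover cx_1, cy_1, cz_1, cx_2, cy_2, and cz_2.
cx_1 = 12.5
cy_1 = 12
cz_1 = 11
cx_2 = 7
cy_2 = 5.25
cz_2 = 6.5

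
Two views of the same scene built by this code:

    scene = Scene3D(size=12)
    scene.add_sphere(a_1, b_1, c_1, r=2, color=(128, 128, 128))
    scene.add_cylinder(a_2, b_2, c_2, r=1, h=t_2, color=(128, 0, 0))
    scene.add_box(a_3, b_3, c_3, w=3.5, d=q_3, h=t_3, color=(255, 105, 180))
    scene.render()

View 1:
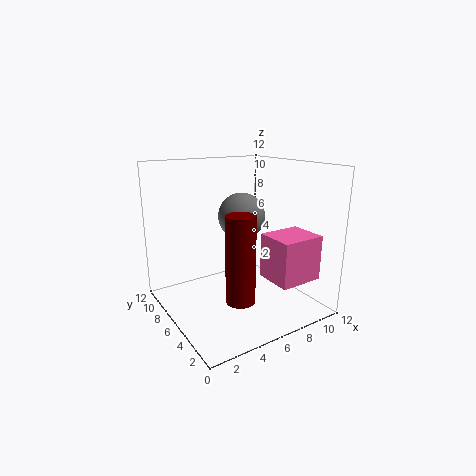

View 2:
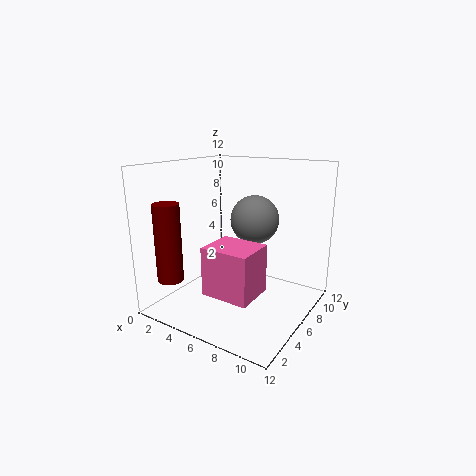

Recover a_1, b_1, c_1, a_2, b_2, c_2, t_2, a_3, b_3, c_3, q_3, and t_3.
a_1 = 7; b_1 = 7; c_1 = 7.5; a_2 = 3; b_2 = 1; c_2 = 3.5; t_2 = 6; a_3 = 6.5; b_3 = 0.5; c_3 = 3.5; q_3 = 3; t_3 = 3.5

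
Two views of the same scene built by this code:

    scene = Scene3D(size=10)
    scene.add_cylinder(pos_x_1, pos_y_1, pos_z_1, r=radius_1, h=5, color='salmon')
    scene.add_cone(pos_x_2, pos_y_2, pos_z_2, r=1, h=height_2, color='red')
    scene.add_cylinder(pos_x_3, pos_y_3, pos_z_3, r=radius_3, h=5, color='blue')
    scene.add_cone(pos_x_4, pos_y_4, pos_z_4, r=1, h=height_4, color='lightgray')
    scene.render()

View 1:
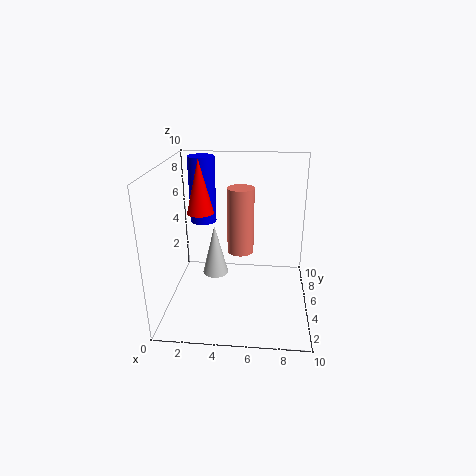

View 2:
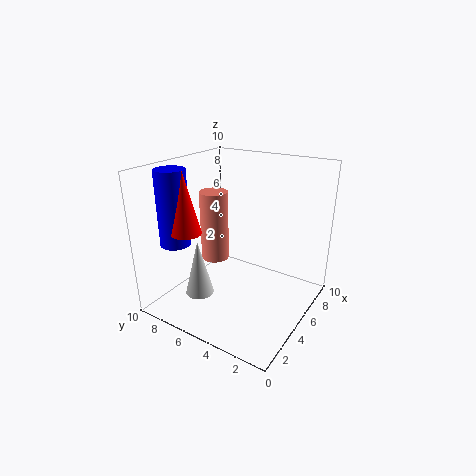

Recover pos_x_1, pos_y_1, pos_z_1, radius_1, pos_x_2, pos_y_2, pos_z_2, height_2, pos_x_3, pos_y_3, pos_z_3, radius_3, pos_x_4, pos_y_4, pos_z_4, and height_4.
pos_x_1 = 5; pos_y_1 = 7; pos_z_1 = 3; radius_1 = 1; pos_x_2 = 2; pos_y_2 = 7; pos_z_2 = 6; height_2 = 4; pos_x_3 = 2; pos_y_3 = 8; pos_z_3 = 5; radius_3 = 1; pos_x_4 = 3; pos_y_4 = 7; pos_z_4 = 1; height_4 = 4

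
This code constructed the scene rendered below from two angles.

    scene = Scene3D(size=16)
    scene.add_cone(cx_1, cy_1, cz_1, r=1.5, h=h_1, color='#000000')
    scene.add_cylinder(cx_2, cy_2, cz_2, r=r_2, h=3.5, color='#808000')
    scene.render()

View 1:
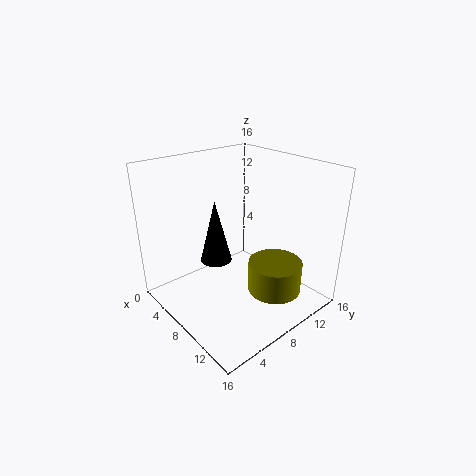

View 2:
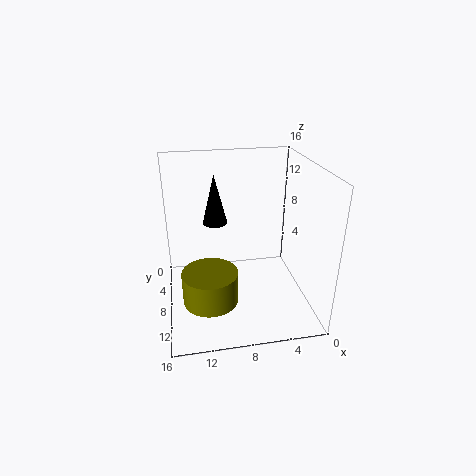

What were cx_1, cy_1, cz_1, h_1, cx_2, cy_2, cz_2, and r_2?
cx_1 = 10
cy_1 = 3.5
cz_1 = 8
h_1 = 6
cx_2 = 11.5
cy_2 = 10.5
cz_2 = 2
r_2 = 3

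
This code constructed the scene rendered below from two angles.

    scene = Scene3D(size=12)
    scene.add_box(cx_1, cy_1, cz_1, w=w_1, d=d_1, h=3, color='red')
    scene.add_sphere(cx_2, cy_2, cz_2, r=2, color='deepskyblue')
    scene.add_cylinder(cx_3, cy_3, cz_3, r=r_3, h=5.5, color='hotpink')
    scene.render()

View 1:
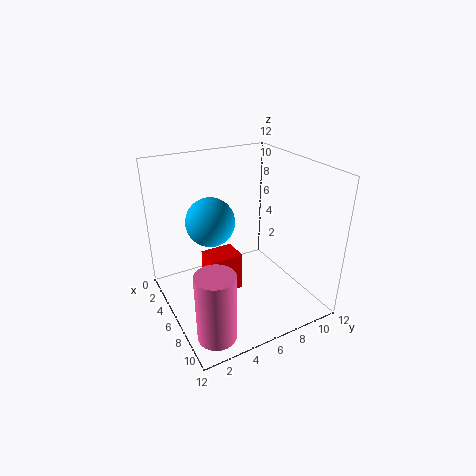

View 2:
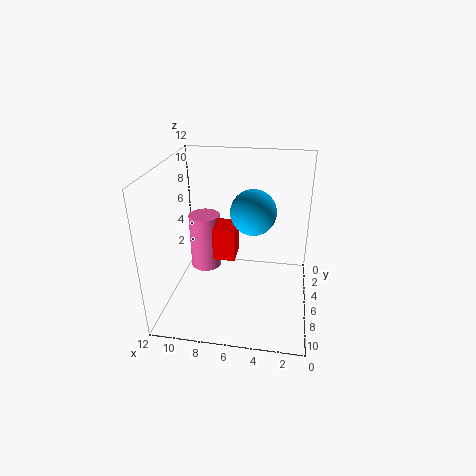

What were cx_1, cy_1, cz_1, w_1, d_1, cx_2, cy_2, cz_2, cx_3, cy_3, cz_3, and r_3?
cx_1 = 6.5, cy_1 = 2.5, cz_1 = 3, w_1 = 2, d_1 = 2.5, cx_2 = 5, cy_2 = 4, cz_2 = 7.5, cx_3 = 10, cy_3 = 2, cz_3 = 0.5, r_3 = 1.5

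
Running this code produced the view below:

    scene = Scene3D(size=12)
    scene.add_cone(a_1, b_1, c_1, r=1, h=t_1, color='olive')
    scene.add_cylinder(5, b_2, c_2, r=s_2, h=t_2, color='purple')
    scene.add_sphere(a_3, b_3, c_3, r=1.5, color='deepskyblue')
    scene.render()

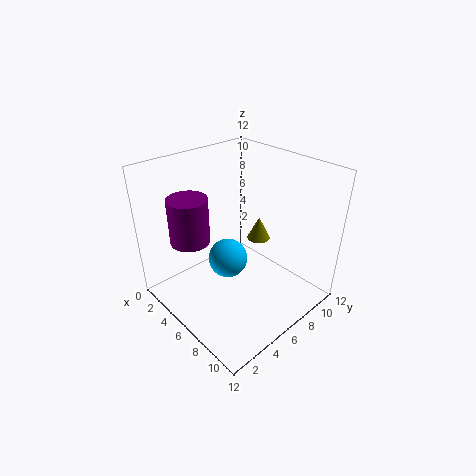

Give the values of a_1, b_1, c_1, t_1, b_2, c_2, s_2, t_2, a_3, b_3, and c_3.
a_1 = 6, b_1 = 8.5, c_1 = 5, t_1 = 2, b_2 = 2, c_2 = 7, s_2 = 1.5, t_2 = 3.5, a_3 = 7, b_3 = 4, c_3 = 5.5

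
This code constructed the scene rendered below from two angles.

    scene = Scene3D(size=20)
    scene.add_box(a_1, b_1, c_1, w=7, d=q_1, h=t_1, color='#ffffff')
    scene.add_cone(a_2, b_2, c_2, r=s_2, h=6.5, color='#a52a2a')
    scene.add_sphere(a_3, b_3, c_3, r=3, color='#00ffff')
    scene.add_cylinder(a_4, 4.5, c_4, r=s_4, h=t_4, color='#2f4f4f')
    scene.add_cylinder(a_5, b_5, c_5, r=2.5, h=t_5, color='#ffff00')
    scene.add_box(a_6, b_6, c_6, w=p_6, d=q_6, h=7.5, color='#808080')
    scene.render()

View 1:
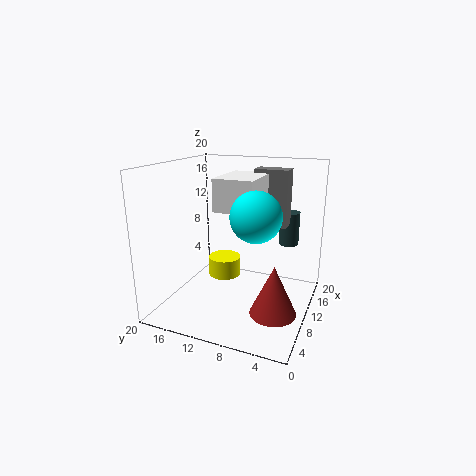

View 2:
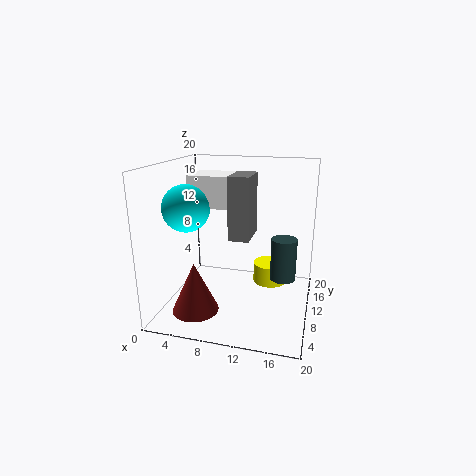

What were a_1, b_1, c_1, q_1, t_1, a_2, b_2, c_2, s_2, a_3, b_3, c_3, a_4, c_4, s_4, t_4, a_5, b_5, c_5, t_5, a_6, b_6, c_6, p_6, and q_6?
a_1 = 4.5
b_1 = 6
c_1 = 15
q_1 = 5
t_1 = 4
a_2 = 6
b_2 = 3.5
c_2 = 2
s_2 = 3
a_3 = 4.5
b_3 = 5.5
c_3 = 15
a_4 = 17
c_4 = 7.5
s_4 = 1.5
t_4 = 5
a_5 = 14
b_5 = 14
c_5 = 2
t_5 = 3
a_6 = 10.5
b_6 = 3.5
c_6 = 12
p_6 = 2.5
q_6 = 4.5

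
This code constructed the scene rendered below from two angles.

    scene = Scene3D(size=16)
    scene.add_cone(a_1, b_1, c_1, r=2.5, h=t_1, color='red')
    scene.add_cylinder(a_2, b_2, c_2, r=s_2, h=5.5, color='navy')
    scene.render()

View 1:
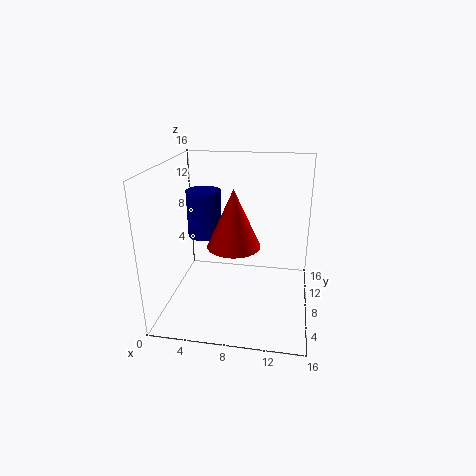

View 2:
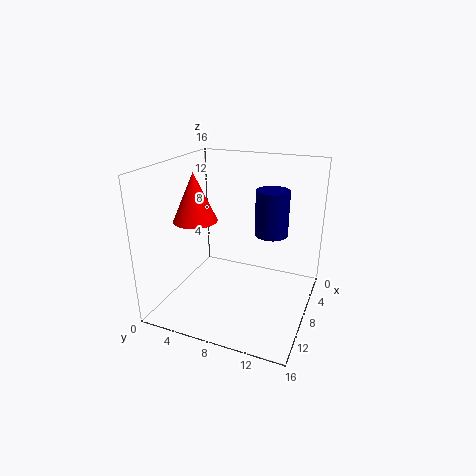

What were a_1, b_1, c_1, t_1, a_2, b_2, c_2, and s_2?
a_1 = 8.5
b_1 = 3
c_1 = 9.5
t_1 = 5.5
a_2 = 3.5
b_2 = 10.5
c_2 = 7
s_2 = 2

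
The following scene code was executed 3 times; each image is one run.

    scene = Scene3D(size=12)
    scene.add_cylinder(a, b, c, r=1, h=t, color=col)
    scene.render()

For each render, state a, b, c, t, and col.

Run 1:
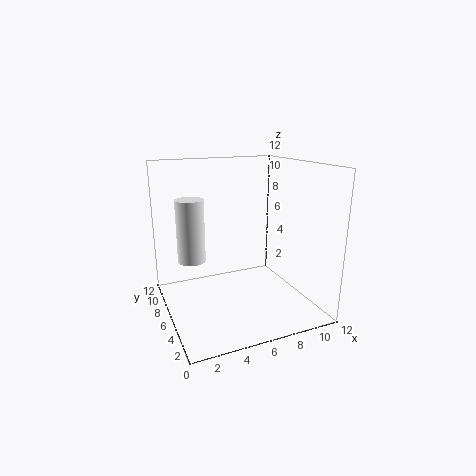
a = 1.5; b = 4; c = 5.5; t = 4.5; col = 'white'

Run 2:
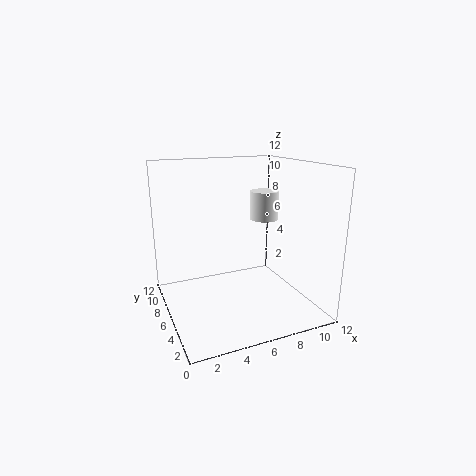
a = 6.5; b = 2.5; c = 8.5; t = 2; col = 'white'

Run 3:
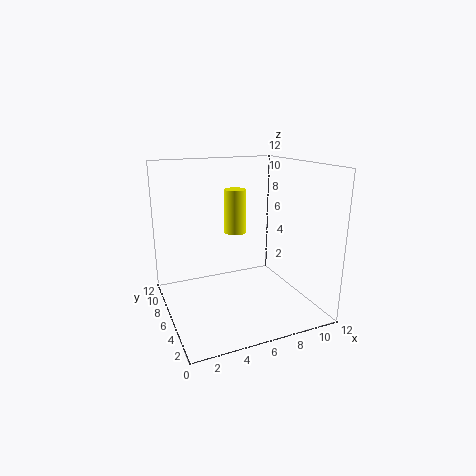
a = 7; b = 9; c = 5.5; t = 4; col = 'yellow'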